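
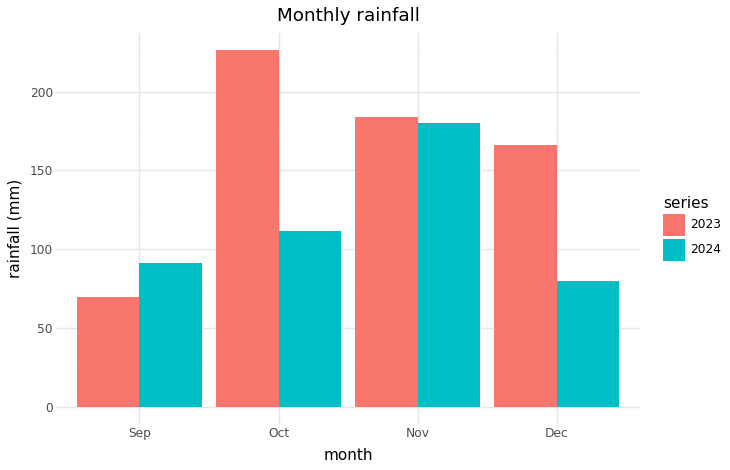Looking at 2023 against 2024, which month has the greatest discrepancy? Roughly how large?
Oct, ≈ 100 mm

Oct: 2023 ≈ 220, 2024 ≈ 120 → gap ≈ 100. Next-largest (Dec) is only ≈ 80.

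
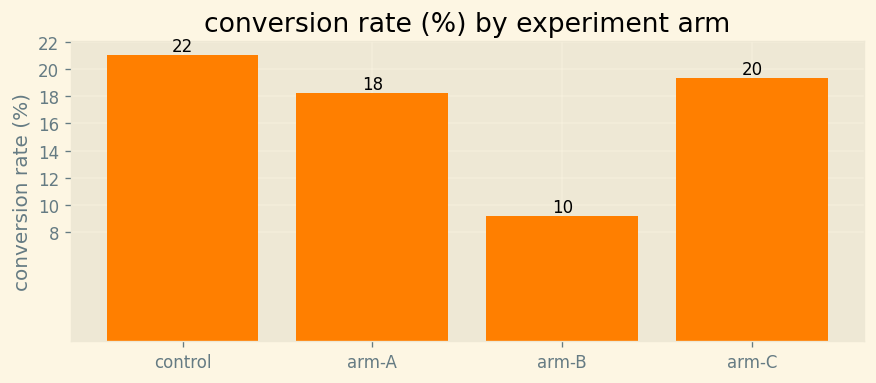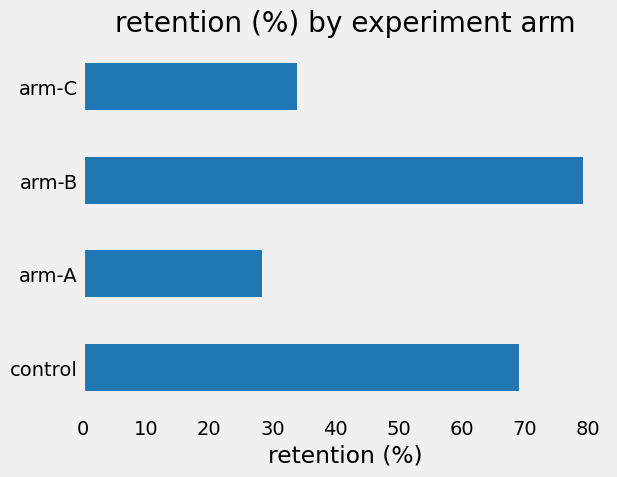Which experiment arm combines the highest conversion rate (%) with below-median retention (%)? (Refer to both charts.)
arm-C

Chart 2 median retention (%) ≈ 50; below-median experiment arms: arm-A, arm-C. Among those, arm-C has the highest conversion rate (%) (≈ 20).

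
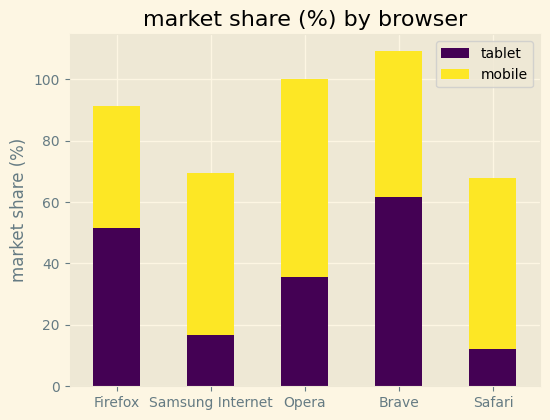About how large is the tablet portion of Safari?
≈ 10

tablet top ≈ 10, bottom ≈ 0; segment ≈ 10.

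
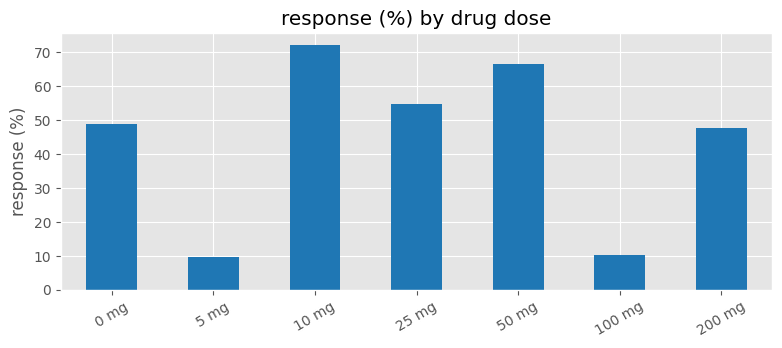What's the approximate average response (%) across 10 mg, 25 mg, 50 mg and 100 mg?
≈ 50

(70 + 50 + 70 + 10) / 4 ≈ 50.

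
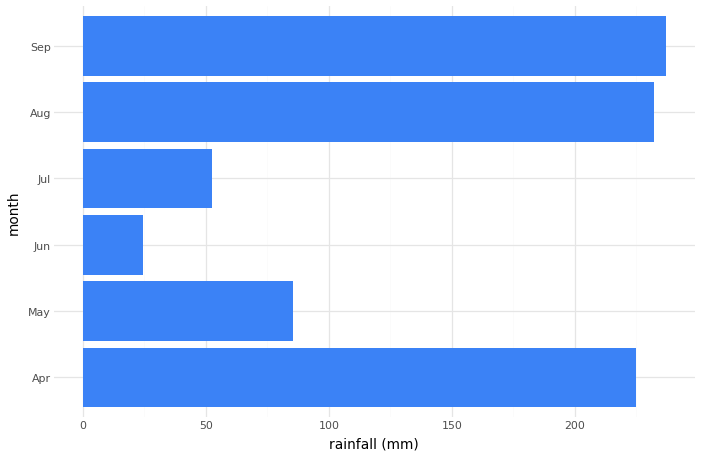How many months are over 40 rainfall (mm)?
5

Above 40: Apr, May, Jul, Aug, Sep.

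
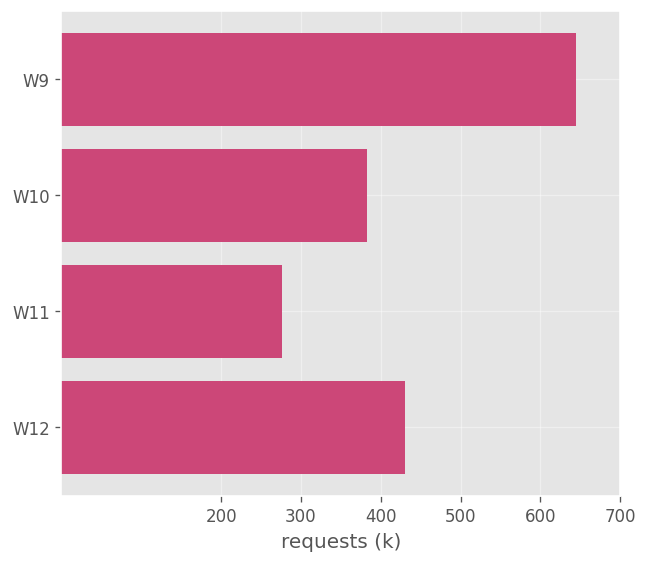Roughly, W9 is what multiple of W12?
≈ 1.5×

W9 ≈ 600, W12 ≈ 400; 600/400 ≈ 1.5.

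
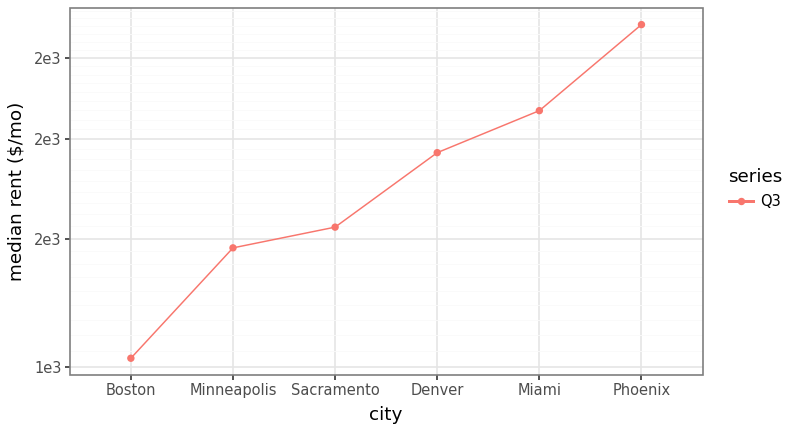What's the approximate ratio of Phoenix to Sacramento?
≈ 1.62×

Phoenix ≈ 2600, Sacramento ≈ 1600; 2600/1600 ≈ 1.62.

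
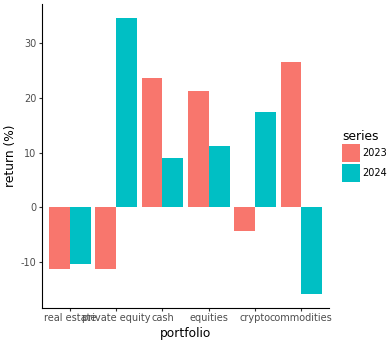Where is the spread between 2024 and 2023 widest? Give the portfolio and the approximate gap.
private equity, ≈ 45 %

private equity: 2024 ≈ 35, 2023 ≈ -10 → gap ≈ 45. Next-largest (commodities) is only ≈ 40.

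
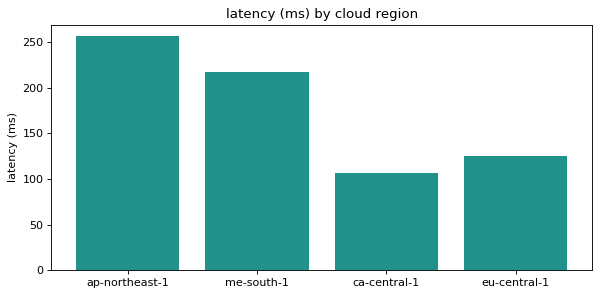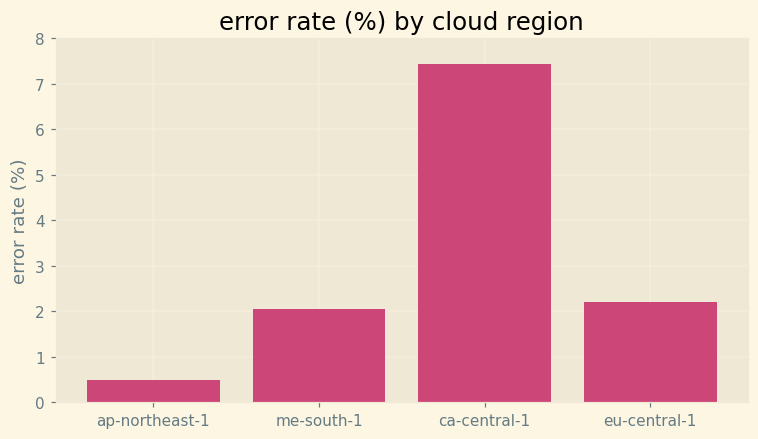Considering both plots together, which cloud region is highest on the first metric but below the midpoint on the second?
ap-northeast-1

Chart 2 median error rate (%) ≈ 2; below-median cloud regions: ap-northeast-1, me-south-1. Among those, ap-northeast-1 has the highest latency (ms) (≈ 250).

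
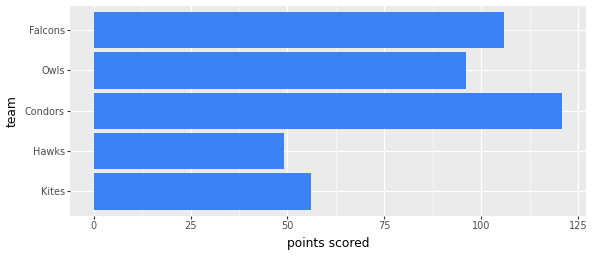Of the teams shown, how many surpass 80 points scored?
Above 80: Condors, Owls, Falcons.

3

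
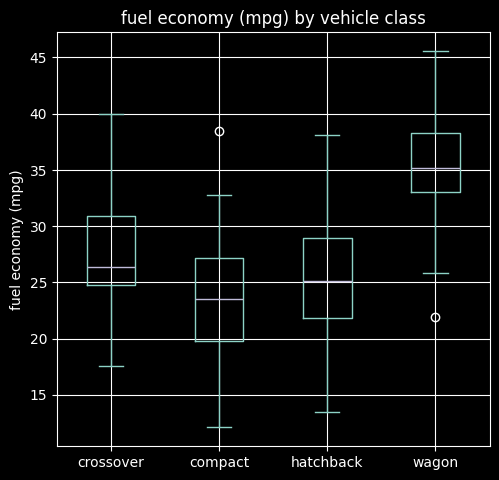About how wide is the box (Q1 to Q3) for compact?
Q3 ≈ 28, Q1 ≈ 20; IQR ≈ 8.

≈ 8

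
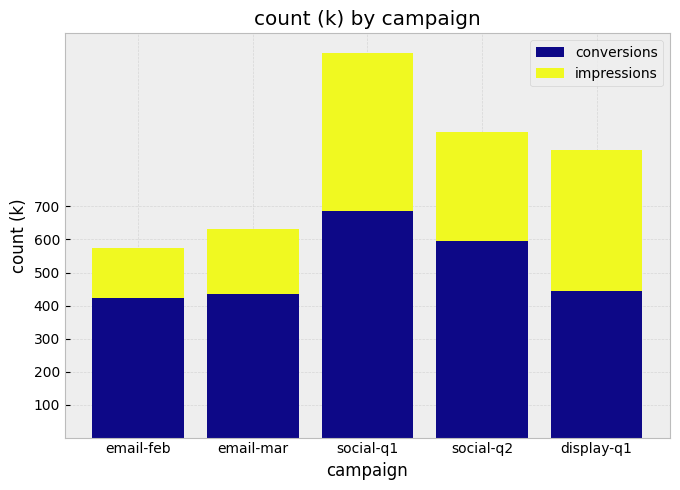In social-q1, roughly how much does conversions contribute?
conversions top ≈ 700, bottom ≈ 0; segment ≈ 700.

≈ 700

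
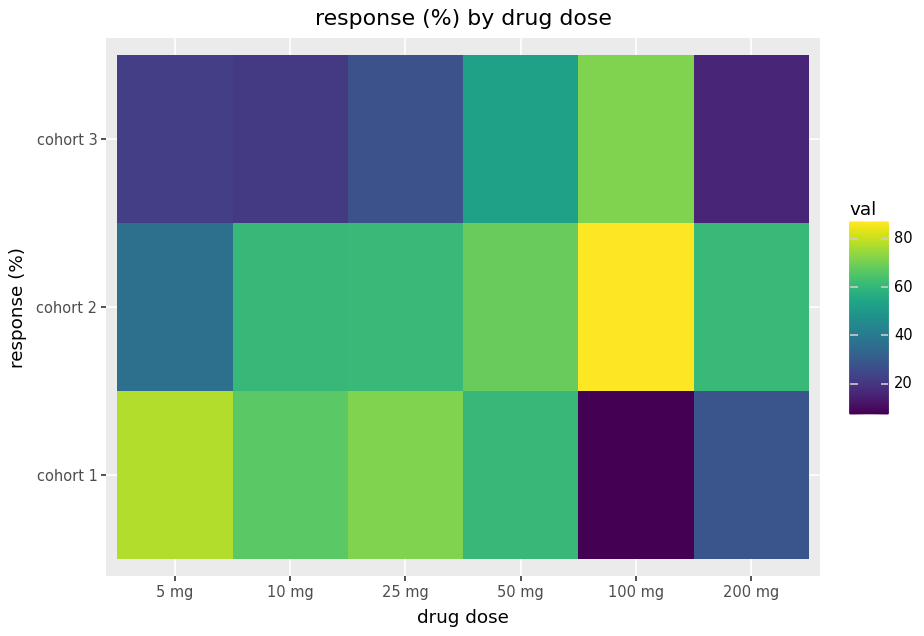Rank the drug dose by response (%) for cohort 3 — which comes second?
50 mg

Top 3 for cohort 3: 100 mg ≈ 70, 50 mg ≈ 50, 25 mg ≈ 30.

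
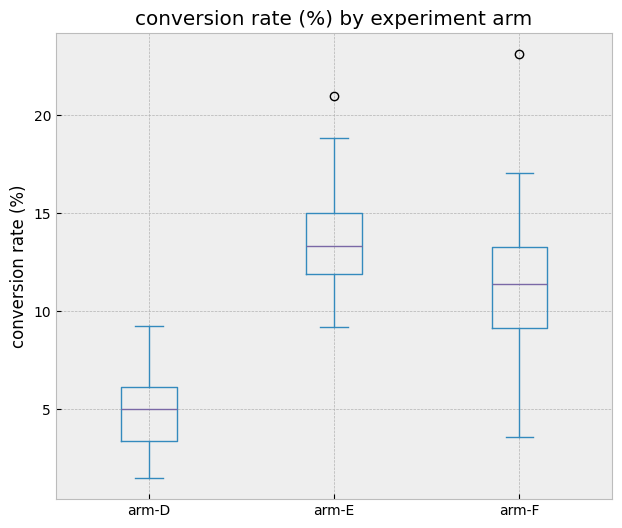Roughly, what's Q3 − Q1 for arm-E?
Q3 ≈ 15, Q1 ≈ 12; IQR ≈ 3.

≈ 3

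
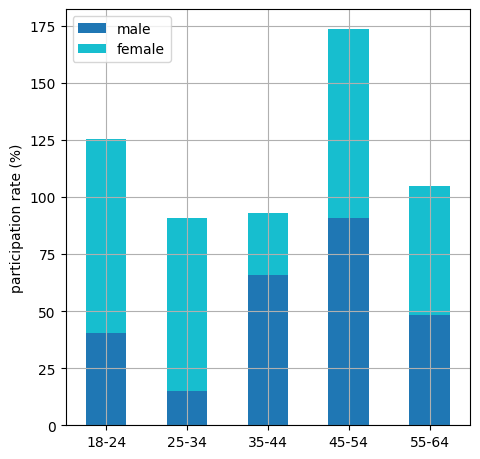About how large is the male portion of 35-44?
≈ 60

male top ≈ 60, bottom ≈ 0; segment ≈ 60.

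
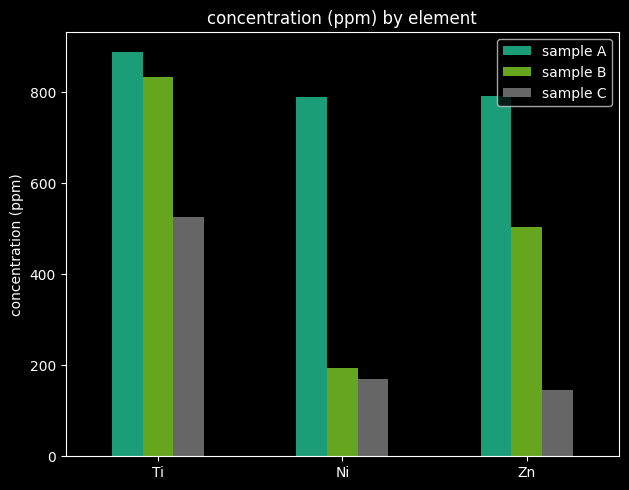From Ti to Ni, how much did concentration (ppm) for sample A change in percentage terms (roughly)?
Ti ≈ 900, Ni ≈ 800; (800 − 900) / 900 ≈ -11.1%.

≈ -11.1%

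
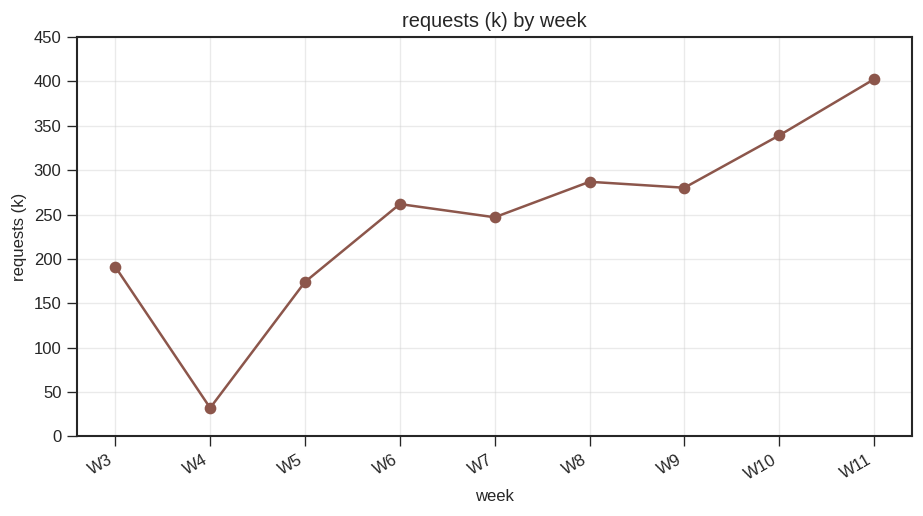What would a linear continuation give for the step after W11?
≈ 450

Last three: 300, 350, 400 → slope ≈ 50/step → next ≈ 450.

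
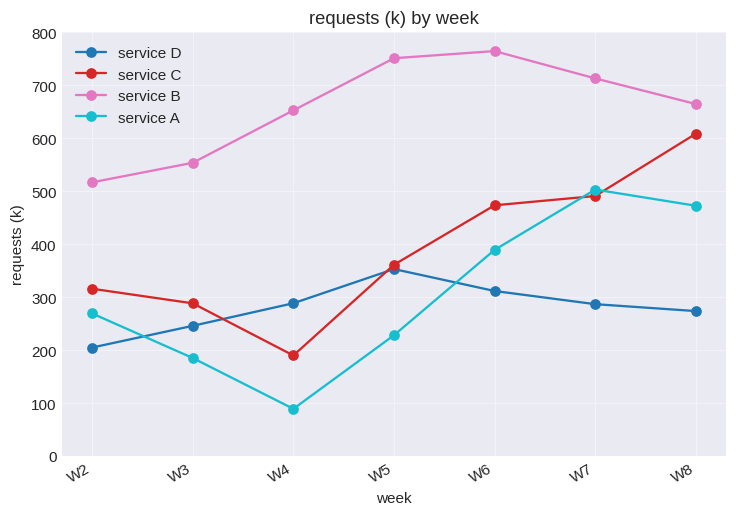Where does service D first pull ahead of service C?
W4

W3: service D ≈ 200 vs service C ≈ 300 (not yet); W4: service D ≈ 300 vs service C ≈ 200 (first crossover).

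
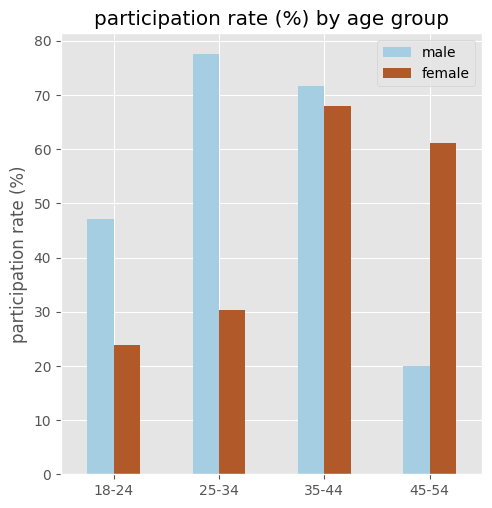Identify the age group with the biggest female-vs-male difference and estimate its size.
25-34: female ≈ 30, male ≈ 80 → gap ≈ 50. Next-largest (45-54) is only ≈ 40.

25-34, ≈ 50 %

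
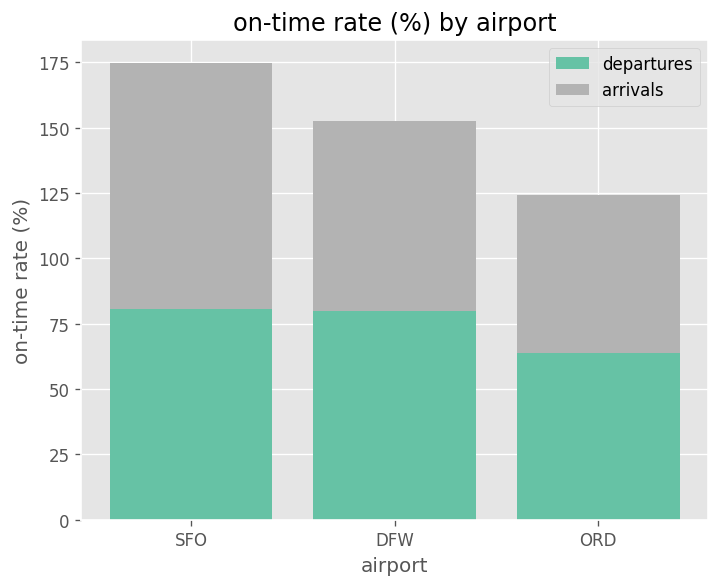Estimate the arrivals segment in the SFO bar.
≈ 100

arrivals top ≈ 180, bottom ≈ 80; segment ≈ 100.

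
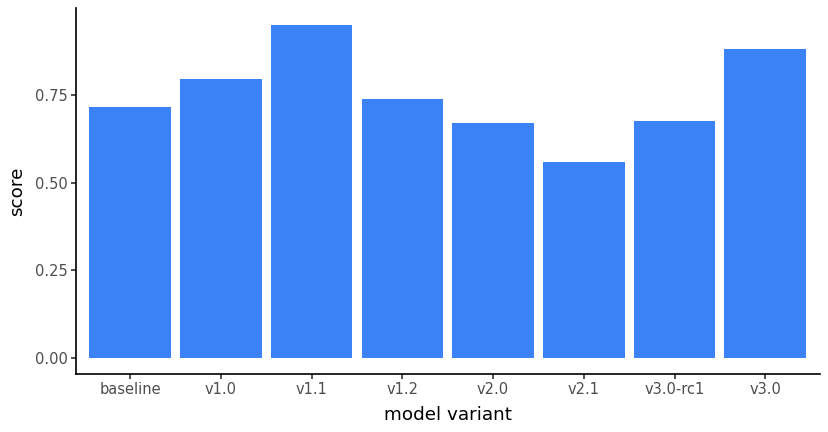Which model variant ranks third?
Top 4: v1.1 ≈ 1.0, v3.0 ≈ 0.9, v1.0 ≈ 0.8, v1.2 ≈ 0.7.

v1.0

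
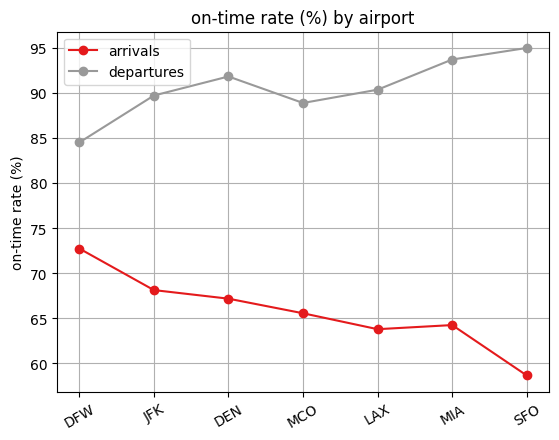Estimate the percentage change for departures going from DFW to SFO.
≈ +11.8%

DFW ≈ 85, SFO ≈ 95; (95 − 85) / 85 ≈ +11.8%.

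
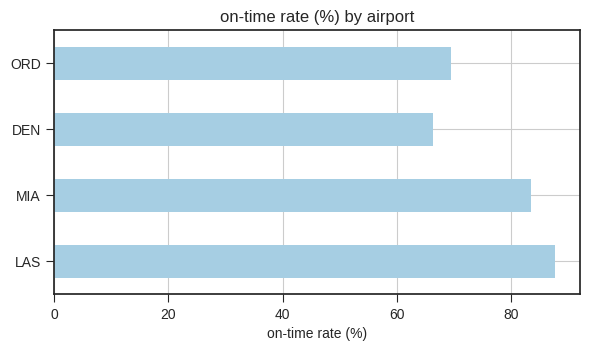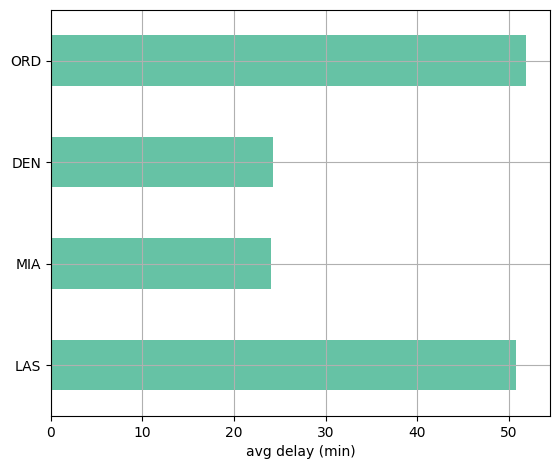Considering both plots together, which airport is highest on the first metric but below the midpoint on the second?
MIA

Chart 2 median avg delay (min) ≈ 40; below-median airports: MIA, DEN. Among those, MIA has the highest on-time rate (%) (≈ 80).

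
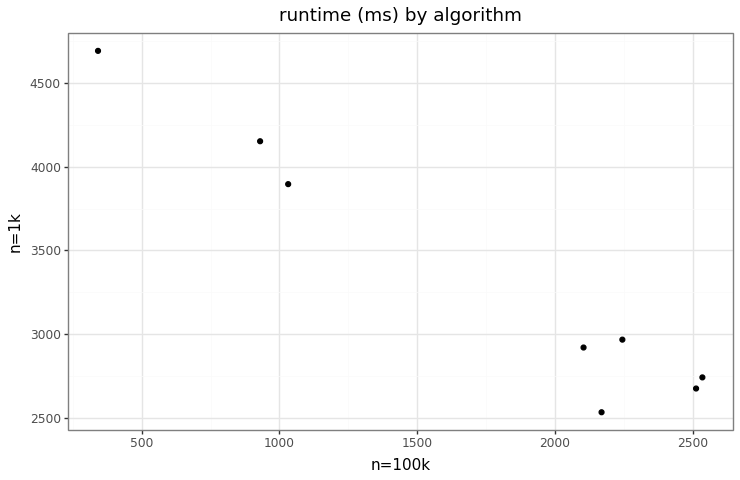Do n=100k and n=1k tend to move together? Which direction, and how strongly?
negative, strong

Points are negatively correlated; strong (|r| ≈ 1.0).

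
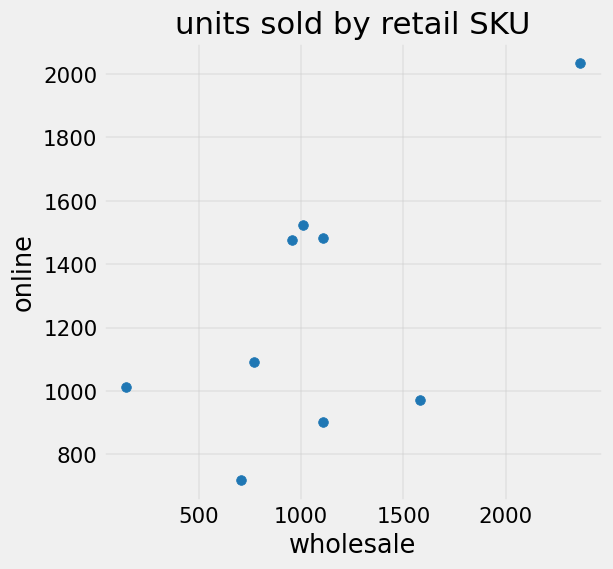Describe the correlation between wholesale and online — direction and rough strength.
Points are positively correlated; moderate (|r| ≈ 0.6).

positive, moderate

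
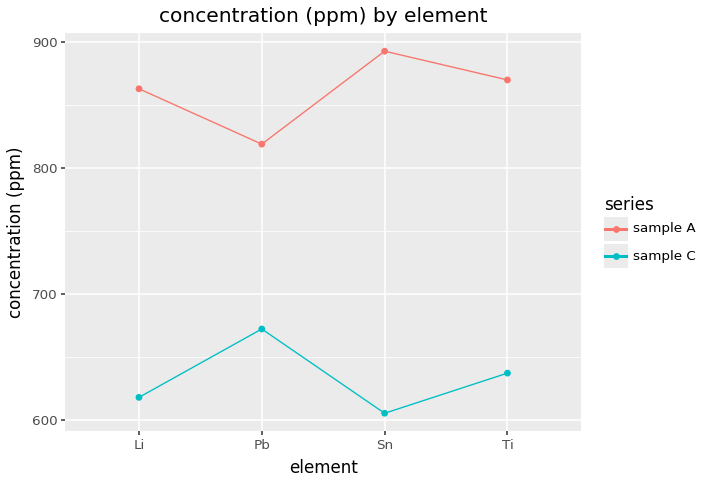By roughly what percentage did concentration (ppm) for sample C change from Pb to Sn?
≈ -11.1%

Pb ≈ 675, Sn ≈ 600; (600 − 675) / 675 ≈ -11.1%.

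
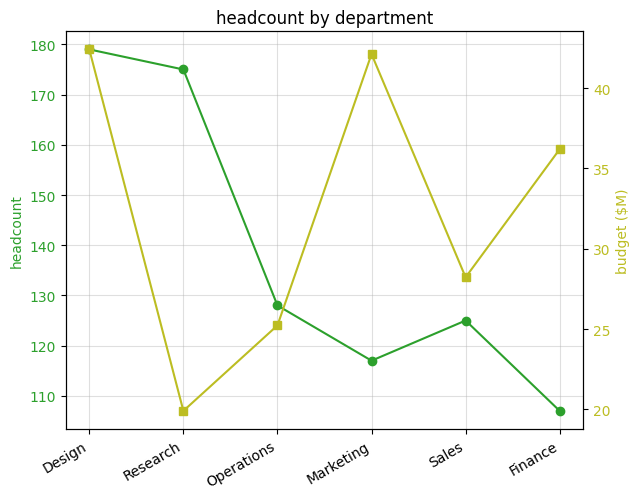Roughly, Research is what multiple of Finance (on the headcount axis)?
Research ≈ 180, Finance ≈ 110; 180/110 ≈ 1.64.

≈ 1.64×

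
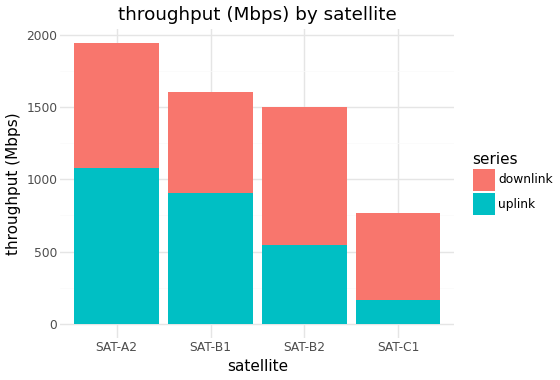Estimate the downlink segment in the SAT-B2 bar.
≈ 800

downlink top ≈ 1400, bottom ≈ 600; segment ≈ 800.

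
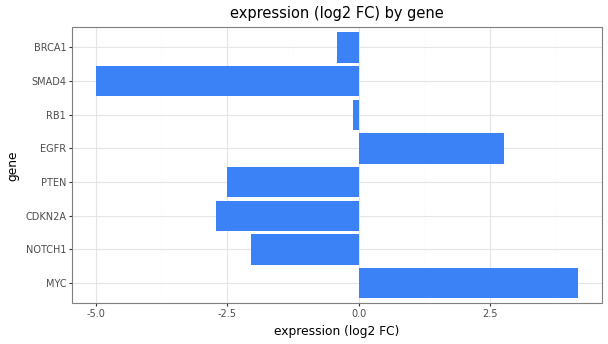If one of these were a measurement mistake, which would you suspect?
MYC ≈ 4; the rest sit between ≈ -5 and ≈ 3.

MYC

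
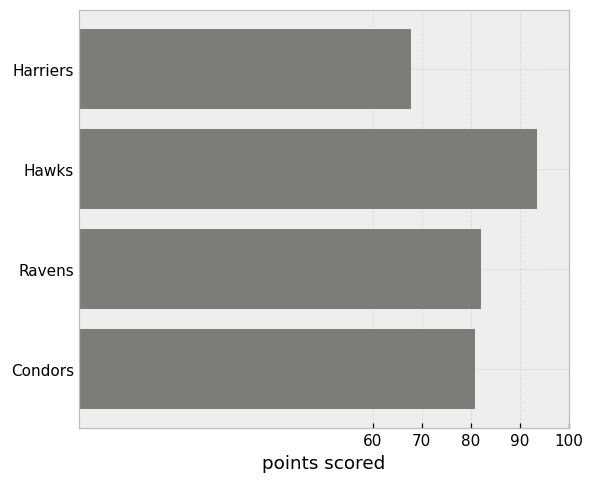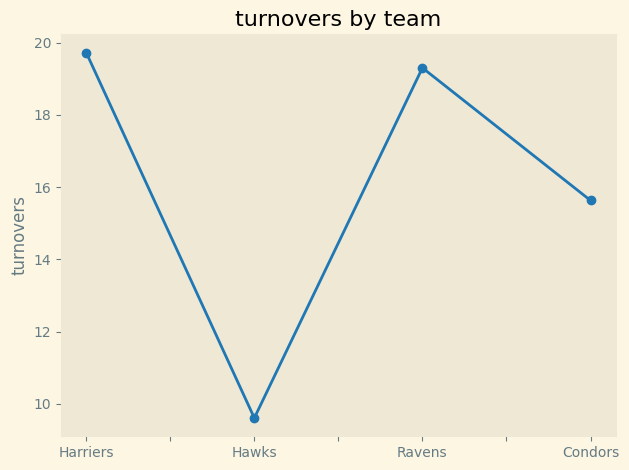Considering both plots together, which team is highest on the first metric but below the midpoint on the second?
Chart 2 median turnovers ≈ 18; below-median teams: Hawks, Condors. Among those, Hawks has the highest points scored (≈ 90).

Hawks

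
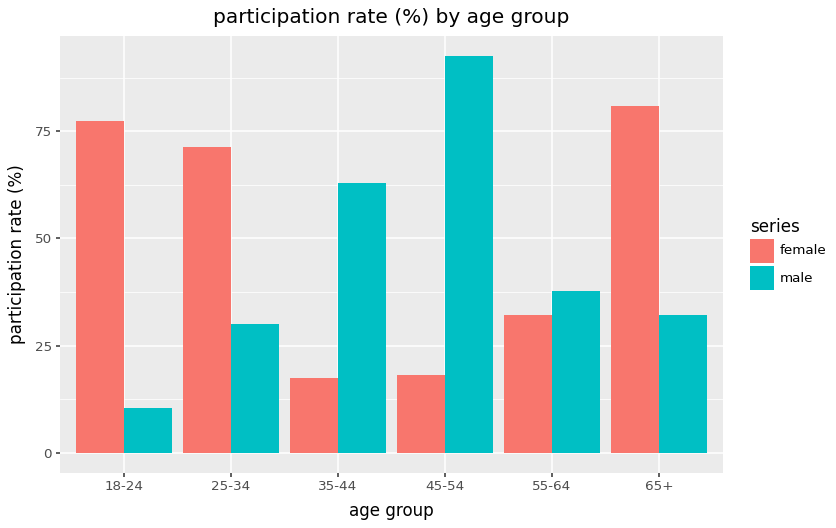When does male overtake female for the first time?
35-44

25-34: male ≈ 30 vs female ≈ 70 (not yet); 35-44: male ≈ 60 vs female ≈ 20 (first crossover).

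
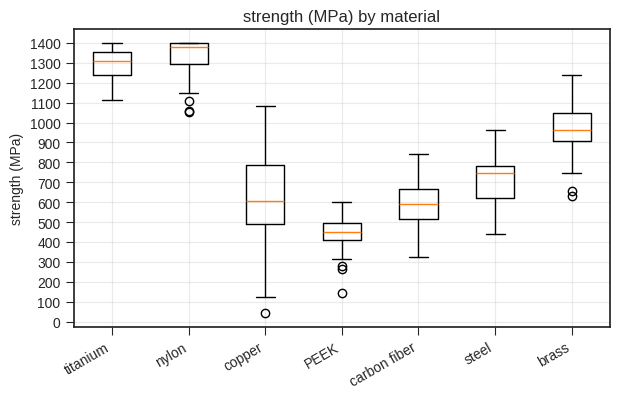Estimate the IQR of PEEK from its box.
Q3 ≈ 500, Q1 ≈ 400; IQR ≈ 100.

≈ 100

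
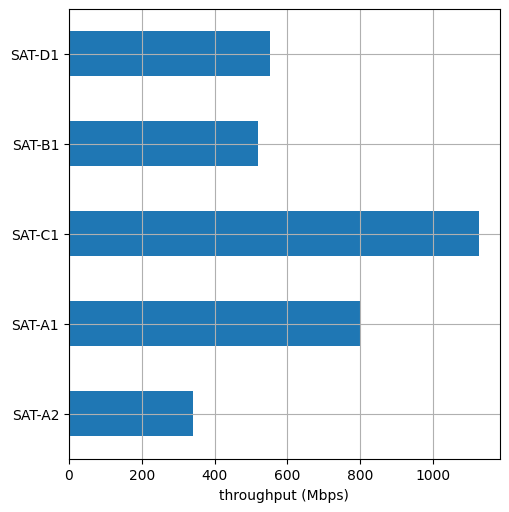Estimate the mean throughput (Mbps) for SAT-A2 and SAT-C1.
≈ 700

(300 + 1100) / 2 ≈ 700.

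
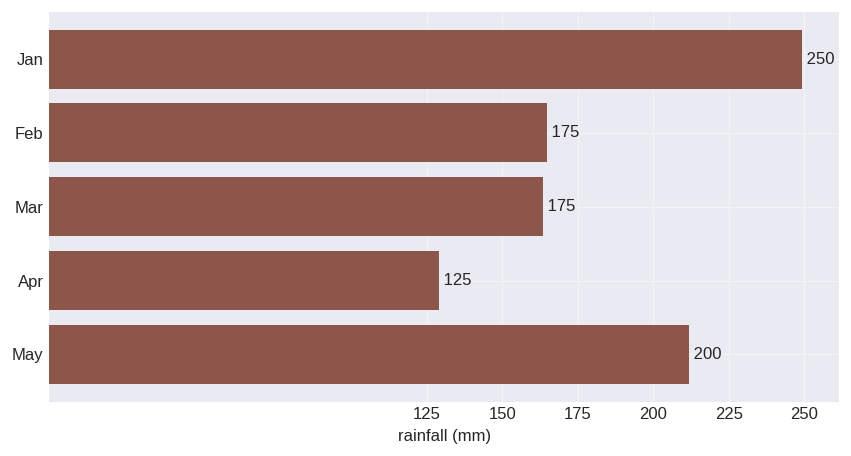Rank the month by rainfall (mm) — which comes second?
Top 3: Jan ≈ 250, May ≈ 200, Feb ≈ 175.

May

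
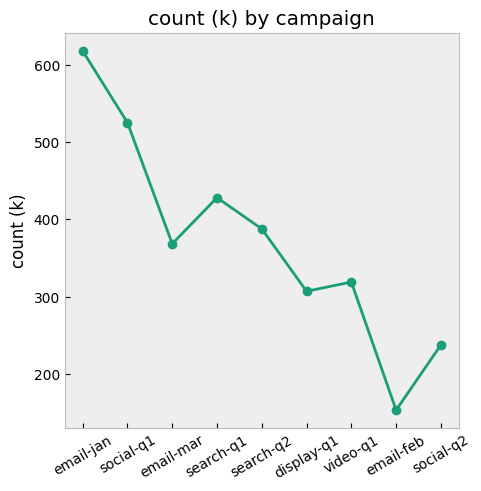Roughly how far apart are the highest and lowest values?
≈ 450

Max email-jan ≈ 600, min email-feb ≈ 150; range ≈ 450.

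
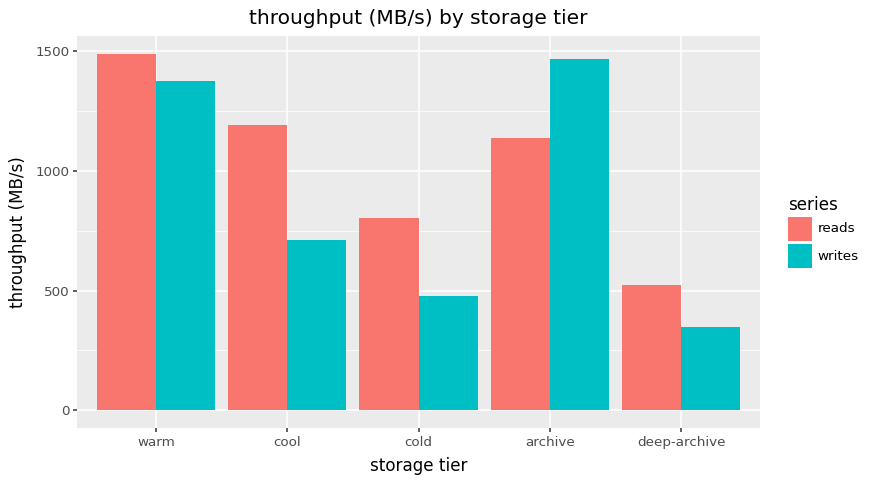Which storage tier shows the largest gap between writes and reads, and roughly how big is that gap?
cool, ≈ 400 MB/s

cool: writes ≈ 800, reads ≈ 1200 → gap ≈ 400. Next-largest (archive) is only ≈ 200.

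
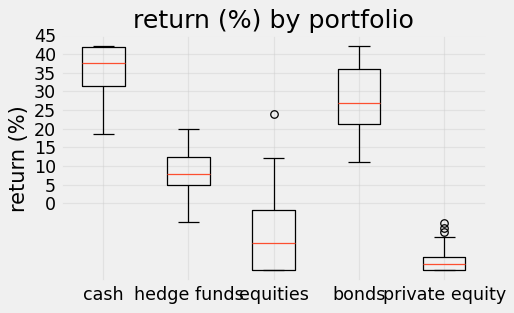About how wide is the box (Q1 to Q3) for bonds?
Q3 ≈ 35, Q1 ≈ 20; IQR ≈ 15.

≈ 15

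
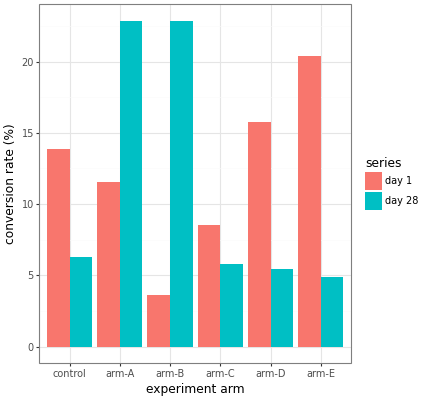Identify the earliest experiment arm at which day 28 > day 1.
control: day 28 ≈ 6 vs day 1 ≈ 14 (not yet); arm-A: day 28 ≈ 22 vs day 1 ≈ 12 (first crossover).

arm-A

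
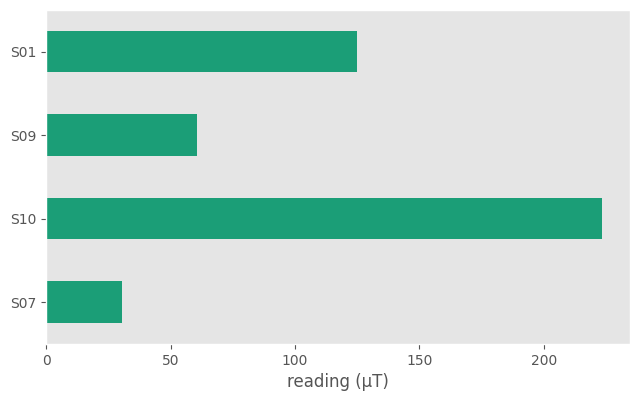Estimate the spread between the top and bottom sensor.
Max S10 ≈ 220, min S07 ≈ 40; range ≈ 180.

≈ 180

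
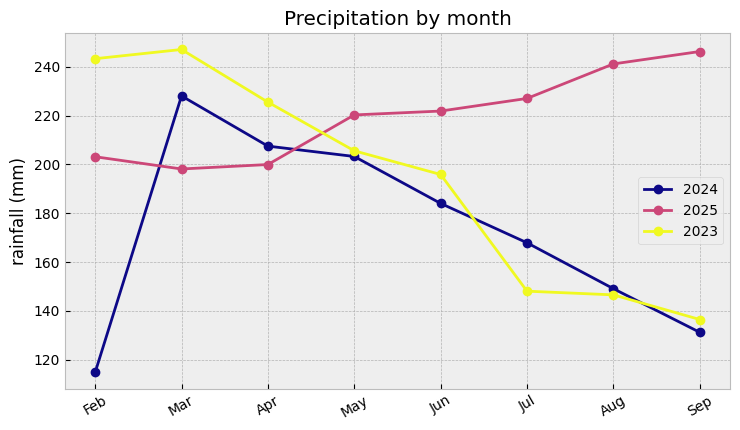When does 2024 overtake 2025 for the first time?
Mar

Feb: 2024 ≈ 120 vs 2025 ≈ 200 (not yet); Mar: 2024 ≈ 220 vs 2025 ≈ 200 (first crossover).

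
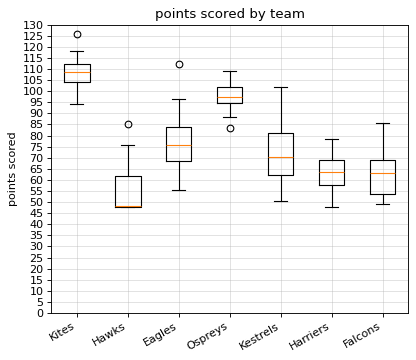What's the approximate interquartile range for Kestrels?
Q3 ≈ 80, Q1 ≈ 60; IQR ≈ 20.

≈ 20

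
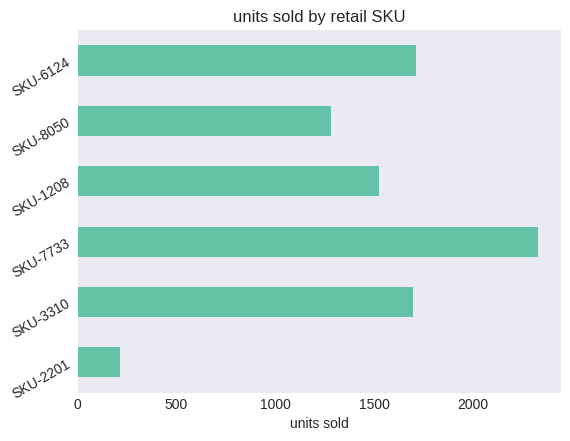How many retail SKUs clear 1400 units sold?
Above 1400: SKU-3310, SKU-7733, SKU-1208, SKU-6124.

4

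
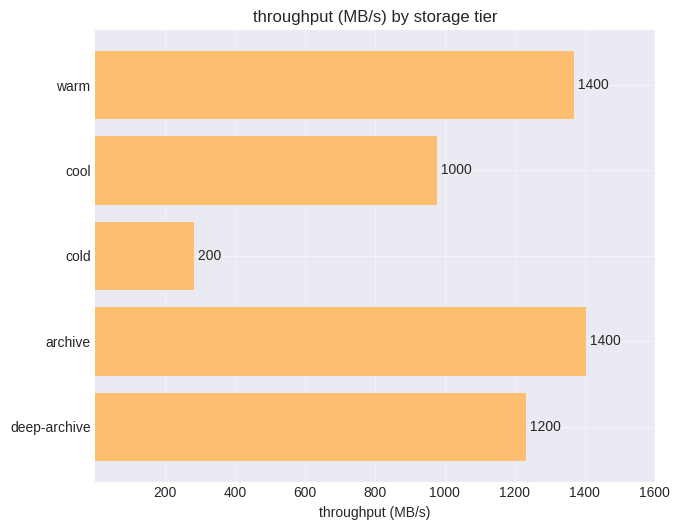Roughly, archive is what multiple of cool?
≈ 1.4×

archive ≈ 1400, cool ≈ 1000; 1400/1000 ≈ 1.4.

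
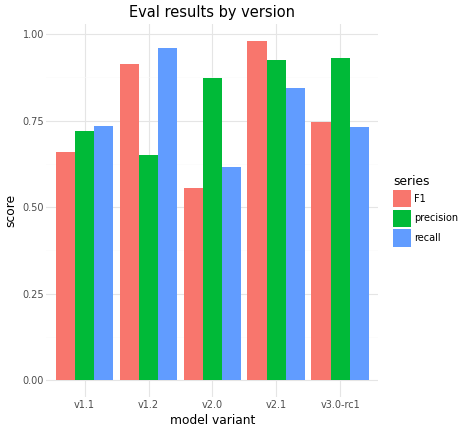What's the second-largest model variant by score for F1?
v1.2

Top 3 for F1: v2.1 ≈ 1.0, v1.2 ≈ 0.9, v3.0-rc1 ≈ 0.7.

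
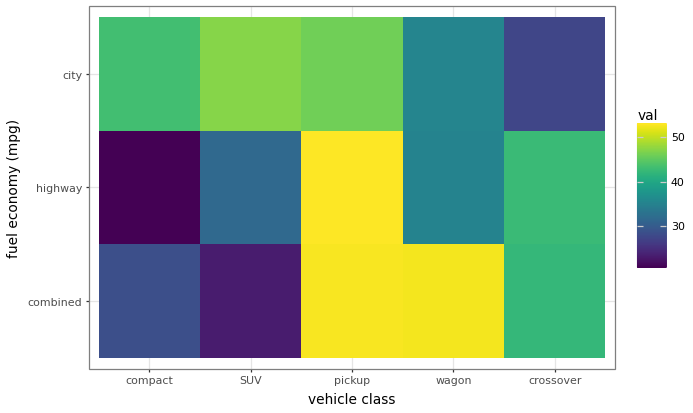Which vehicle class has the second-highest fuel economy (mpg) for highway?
Top 3 for highway: pickup ≈ 55, crossover ≈ 45, wagon ≈ 35.

crossover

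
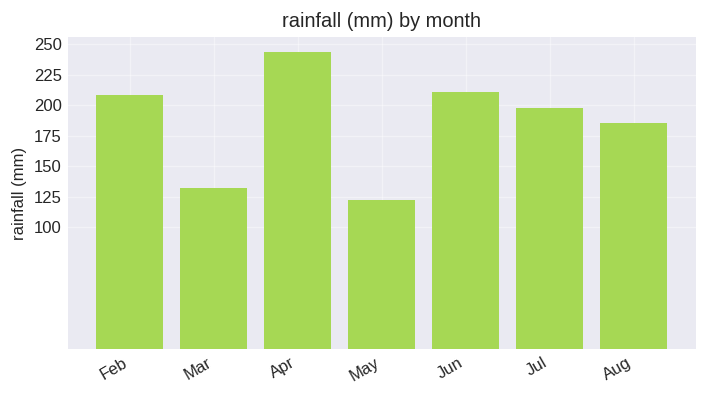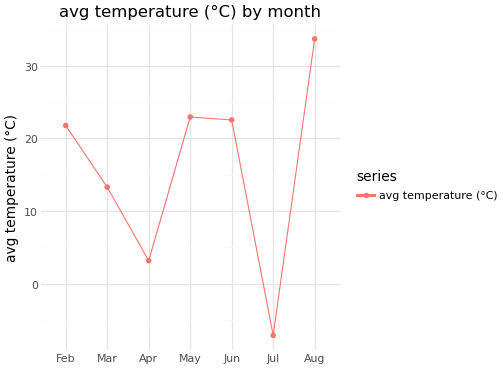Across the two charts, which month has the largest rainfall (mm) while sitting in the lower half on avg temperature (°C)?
Apr

Chart 2 median avg temperature (°C) ≈ 20; below-median months: Mar, Apr, Jul. Among those, Apr has the highest rainfall (mm) (≈ 250).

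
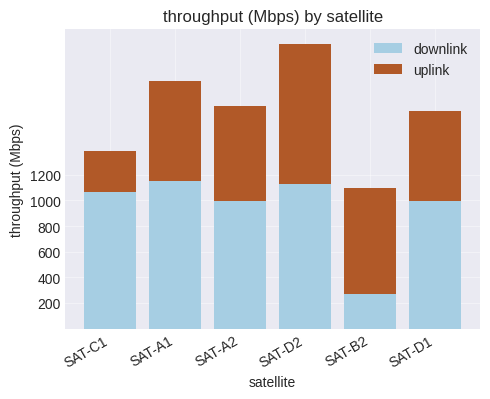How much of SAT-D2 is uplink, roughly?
uplink top ≈ 2200, bottom ≈ 1200; segment ≈ 1000.

≈ 1000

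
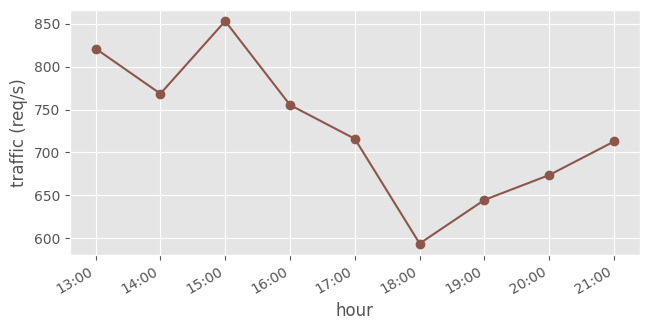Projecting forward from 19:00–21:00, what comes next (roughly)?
Last three: 650, 675, 725 → slope ≈ 37.5/step → next ≈ 762.5.

≈ 762.5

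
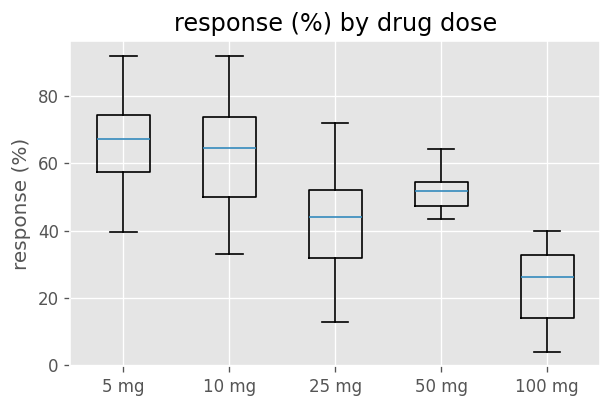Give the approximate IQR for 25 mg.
≈ 20

Q3 ≈ 50, Q1 ≈ 30; IQR ≈ 20.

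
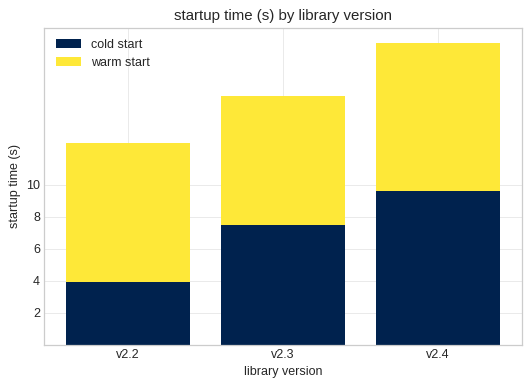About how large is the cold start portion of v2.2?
cold start top ≈ 4, bottom ≈ 0; segment ≈ 4.

≈ 4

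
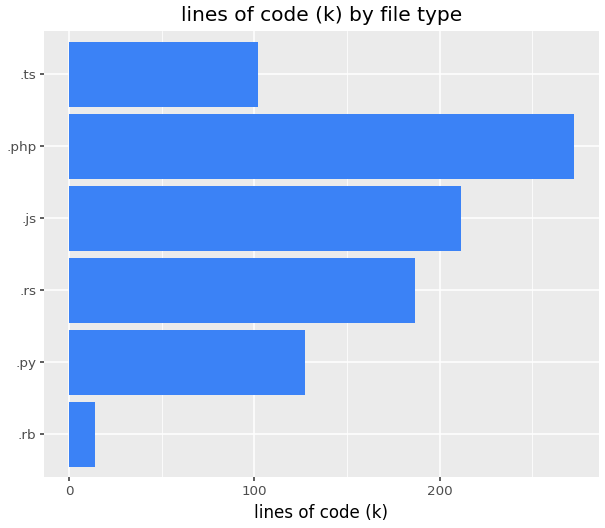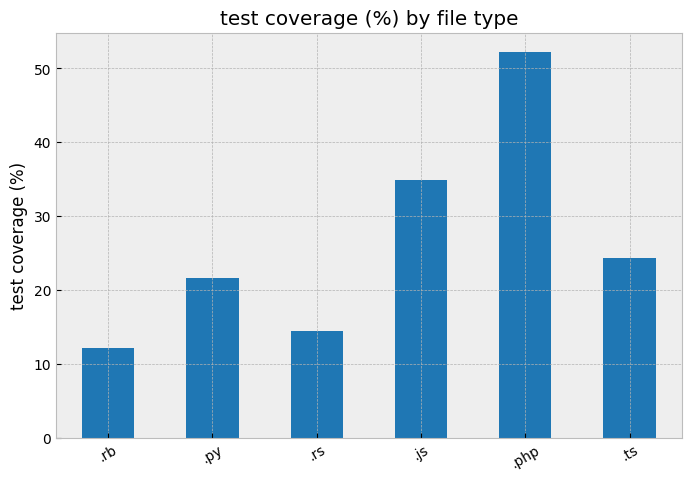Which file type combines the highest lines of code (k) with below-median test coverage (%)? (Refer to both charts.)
Chart 2 median test coverage (%) ≈ 25; below-median file types: .rb, .py, .rs. Among those, .rs has the highest lines of code (k) (≈ 175).

.rs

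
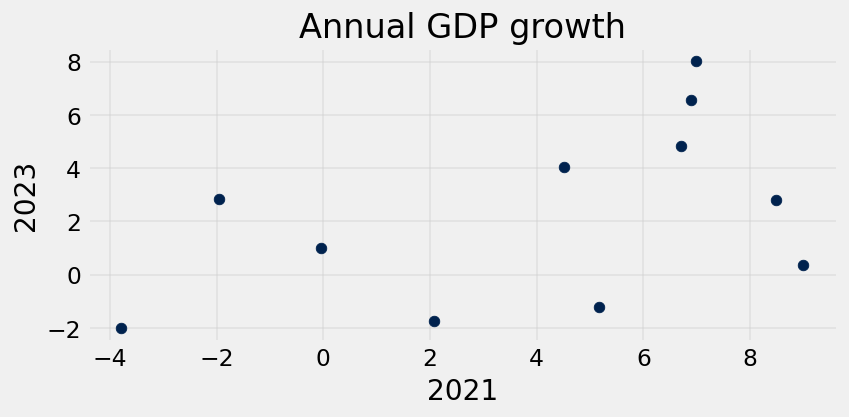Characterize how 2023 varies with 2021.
Points are positively correlated; moderate (|r| ≈ 0.5).

positive, moderate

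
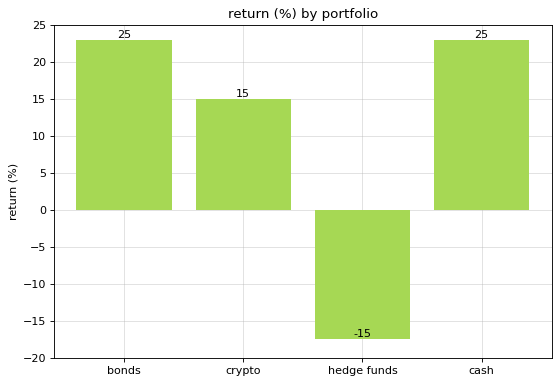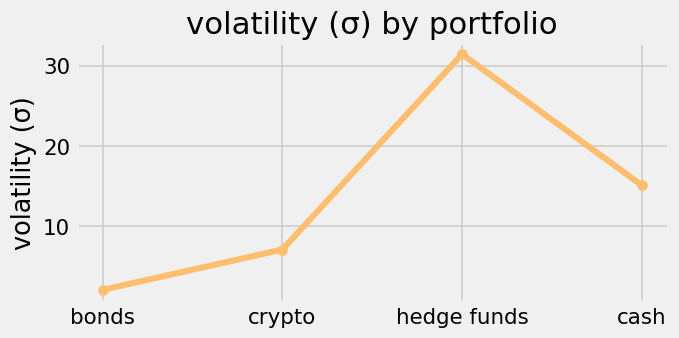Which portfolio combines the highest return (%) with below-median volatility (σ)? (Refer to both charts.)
bonds

Chart 2 median volatility (σ) ≈ 10; below-median portfolios: bonds, crypto. Among those, bonds has the highest return (%) (≈ 25).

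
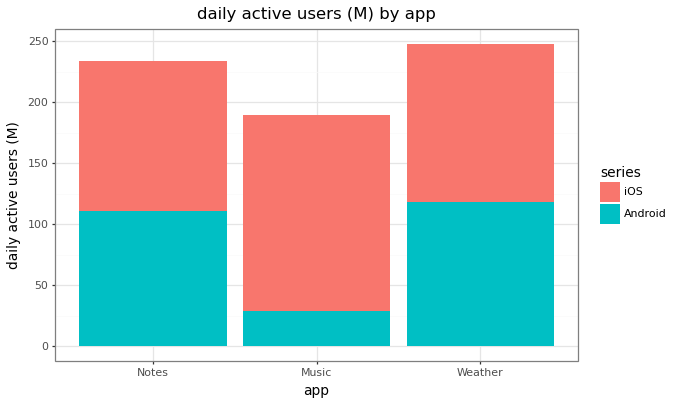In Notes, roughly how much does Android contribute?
Android top ≈ 100, bottom ≈ 0; segment ≈ 100.

≈ 100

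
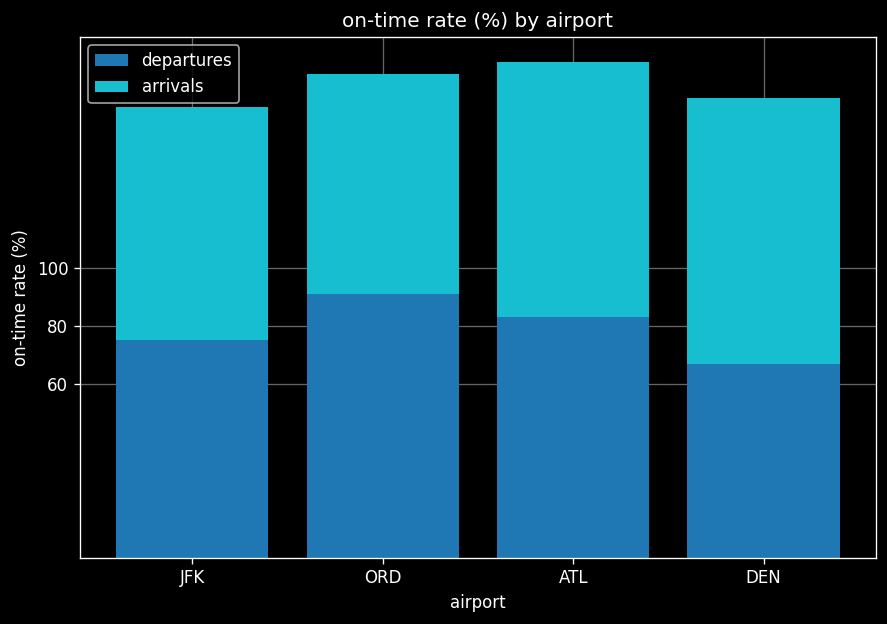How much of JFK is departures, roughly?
departures top ≈ 80, bottom ≈ 0; segment ≈ 80.

≈ 80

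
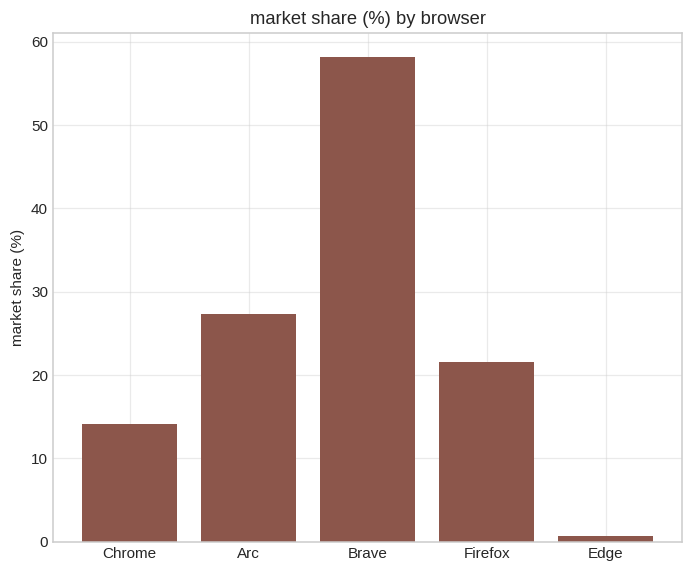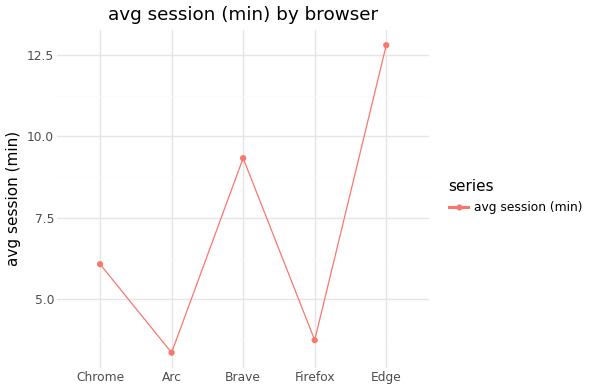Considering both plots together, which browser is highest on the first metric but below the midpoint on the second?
Chart 2 median avg session (min) ≈ 6; below-median browsers: Arc, Firefox. Among those, Arc has the highest market share (%) (≈ 30).

Arc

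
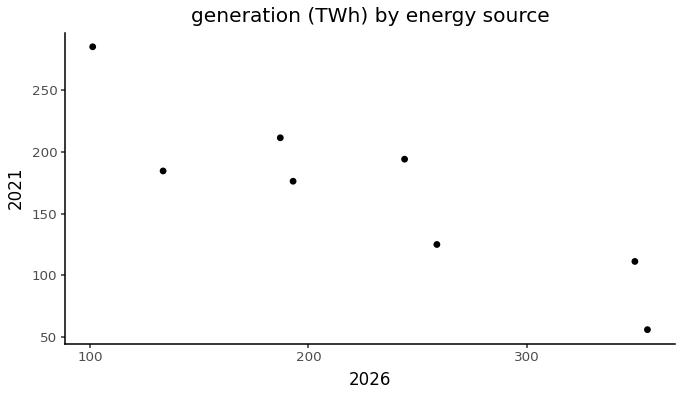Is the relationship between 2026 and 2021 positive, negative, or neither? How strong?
Points are negatively correlated; strong (|r| ≈ 0.9).

negative, strong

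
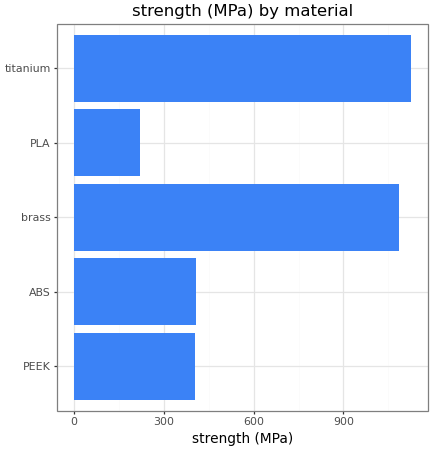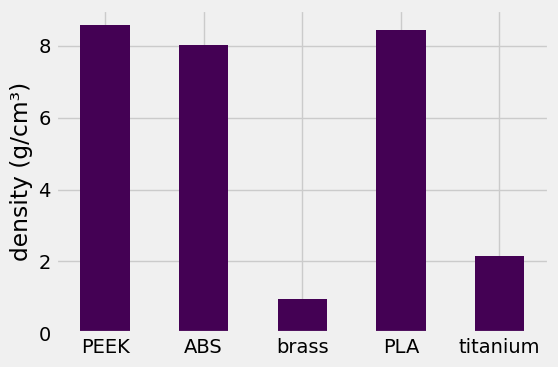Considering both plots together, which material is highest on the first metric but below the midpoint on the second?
titanium

Chart 2 median density (g/cm³) ≈ 8; below-median materials: brass, titanium. Among those, titanium has the highest strength (MPa) (≈ 1200).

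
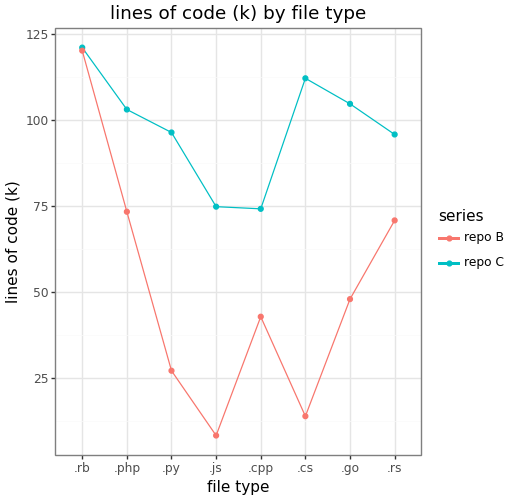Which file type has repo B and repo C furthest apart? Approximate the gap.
.cs, ≈ 100 k

.cs: repo B ≈ 10, repo C ≈ 110 → gap ≈ 100. Next-largest (.py) is only ≈ 70.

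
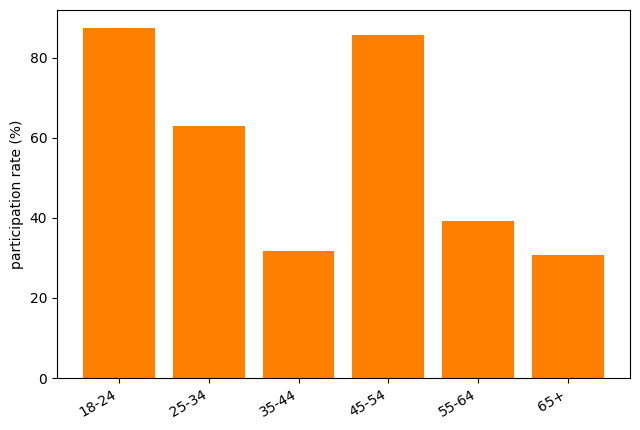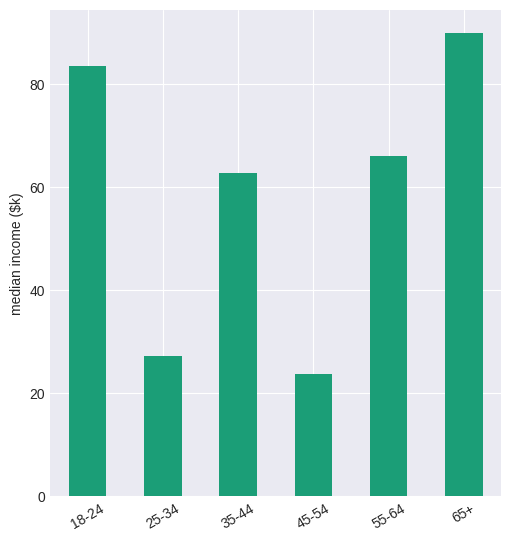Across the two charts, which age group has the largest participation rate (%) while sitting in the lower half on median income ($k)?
45-54

Chart 2 median median income ($k) ≈ 60; below-median age groups: 25-34, 35-44, 45-54. Among those, 45-54 has the highest participation rate (%) (≈ 90).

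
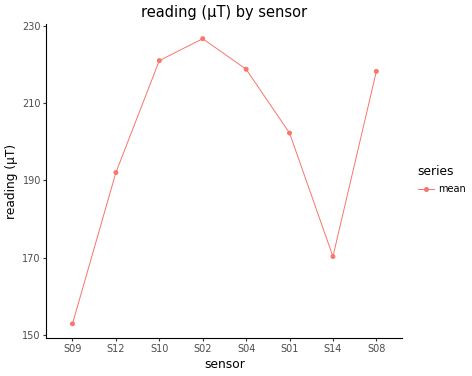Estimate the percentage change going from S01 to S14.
S01 ≈ 200, S14 ≈ 170; (170 − 200) / 200 ≈ -15%.

≈ -15%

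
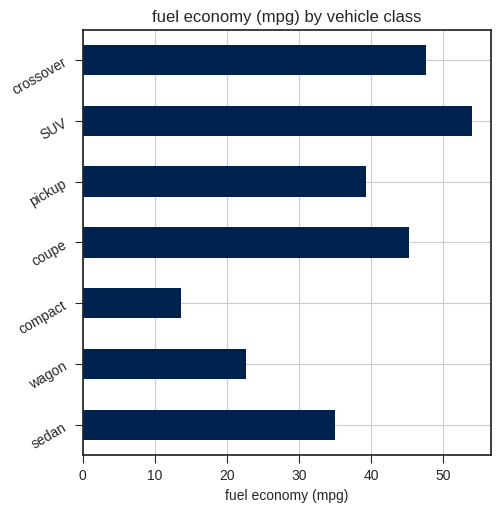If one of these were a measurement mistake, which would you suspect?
compact

compact ≈ 15; the rest sit between ≈ 25 and ≈ 55.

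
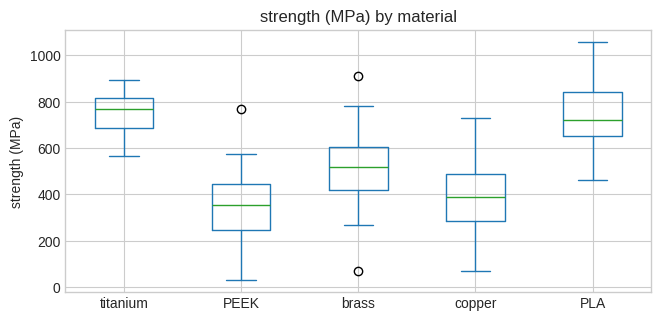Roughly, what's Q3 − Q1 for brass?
Q3 ≈ 600, Q1 ≈ 400; IQR ≈ 200.

≈ 200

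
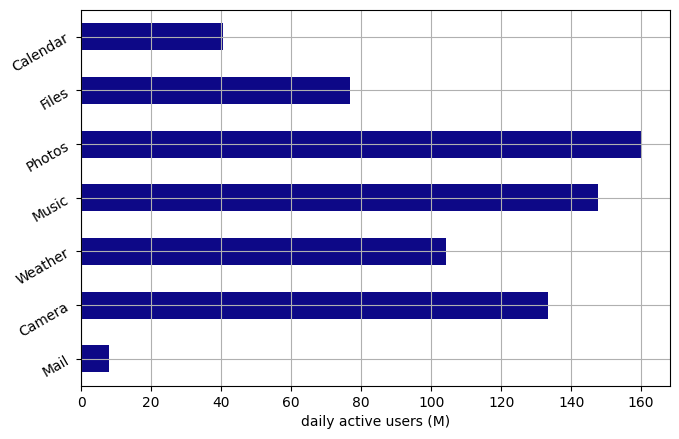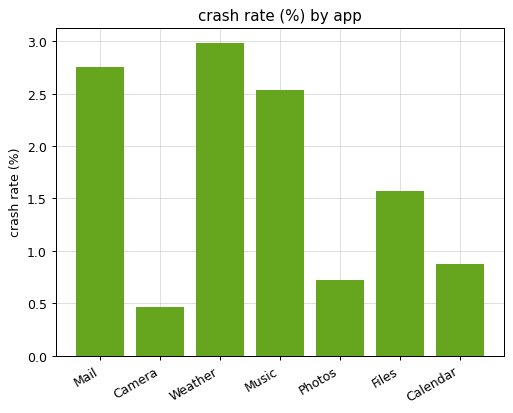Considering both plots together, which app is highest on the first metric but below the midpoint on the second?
Photos

Chart 2 median crash rate (%) ≈ 1.5; below-median apps: Camera, Photos, Calendar. Among those, Photos has the highest daily active users (M) (≈ 160).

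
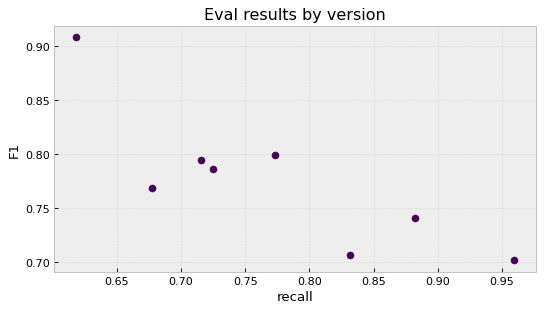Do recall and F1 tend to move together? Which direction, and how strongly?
Points are negatively correlated; strong (|r| ≈ 0.8).

negative, strong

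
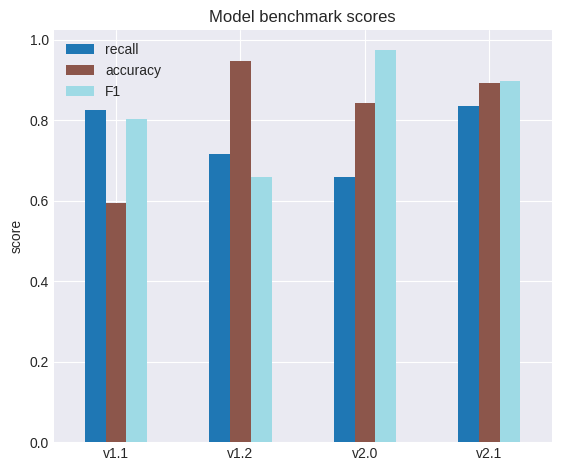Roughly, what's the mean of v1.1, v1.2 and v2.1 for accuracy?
≈ 0.8

(0.6 + 0.9 + 0.9) / 3 ≈ 0.8.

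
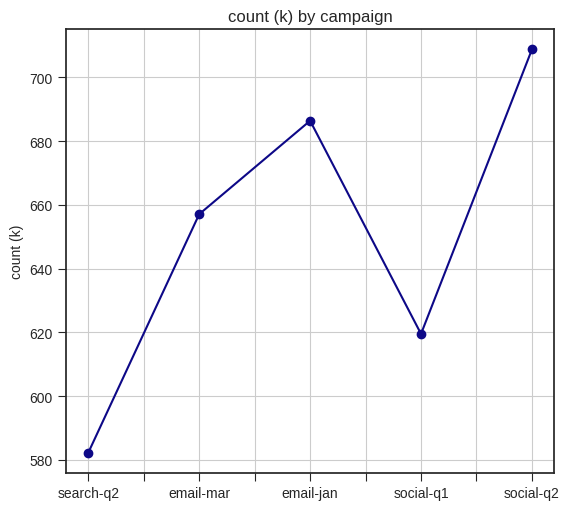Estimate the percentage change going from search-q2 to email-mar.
search-q2 ≈ 580, email-mar ≈ 660; (660 − 580) / 580 ≈ +13.8%.

≈ +13.8%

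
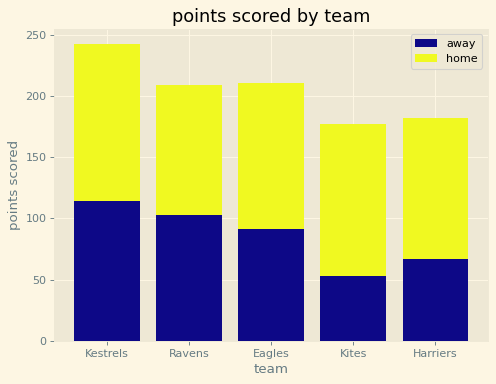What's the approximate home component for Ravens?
home top ≈ 200, bottom ≈ 100; segment ≈ 100.

≈ 100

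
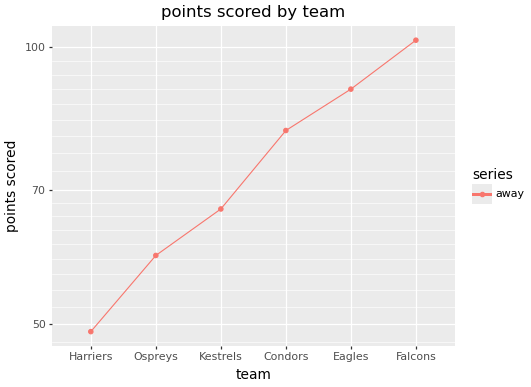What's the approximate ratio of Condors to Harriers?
≈ 1.6×

Condors ≈ 80, Harriers ≈ 50; 80/50 ≈ 1.6.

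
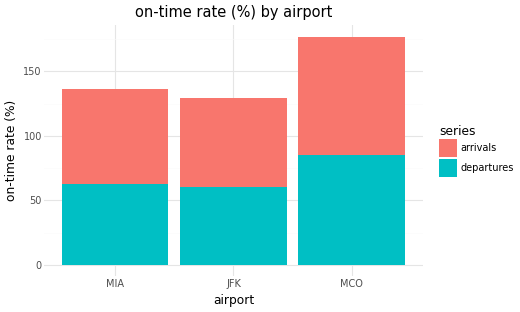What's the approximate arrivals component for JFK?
≈ 60

arrivals top ≈ 120, bottom ≈ 60; segment ≈ 60.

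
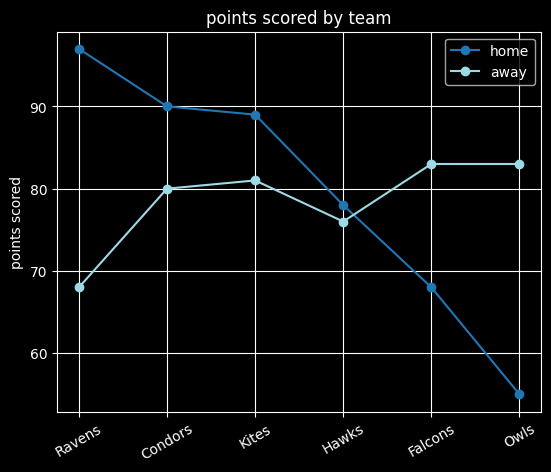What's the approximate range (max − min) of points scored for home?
≈ 40

Max Ravens ≈ 95, min Owls ≈ 55; range ≈ 40.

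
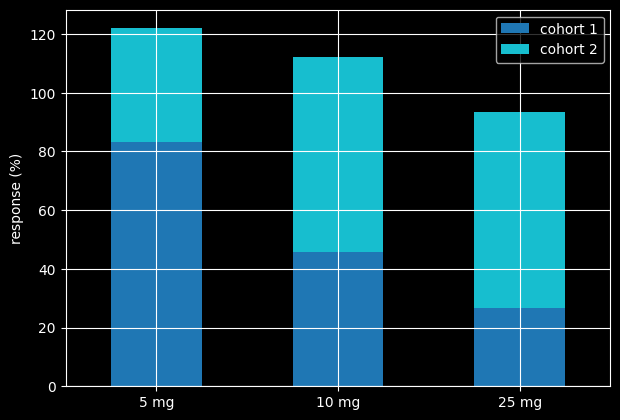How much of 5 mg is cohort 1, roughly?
≈ 80

cohort 1 top ≈ 80, bottom ≈ 0; segment ≈ 80.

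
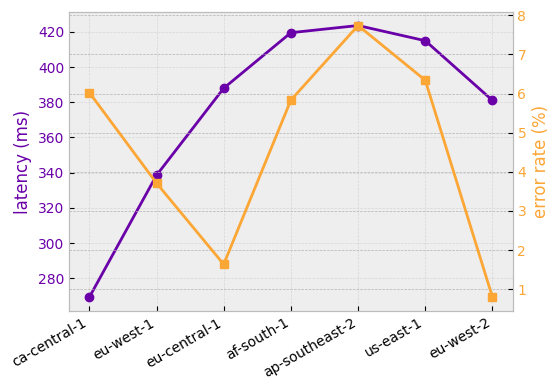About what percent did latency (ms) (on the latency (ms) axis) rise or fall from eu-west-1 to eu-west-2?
eu-west-1 ≈ 340, eu-west-2 ≈ 380; (380 − 340) / 340 ≈ +11.8%.

≈ +11.8%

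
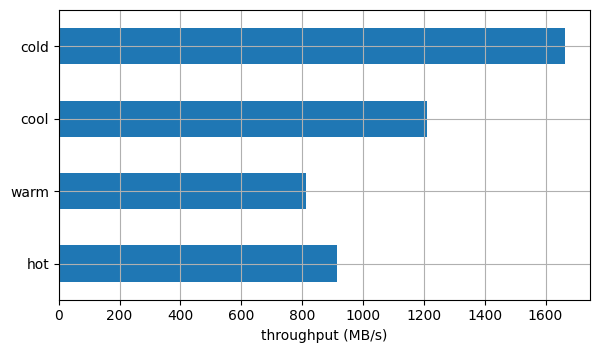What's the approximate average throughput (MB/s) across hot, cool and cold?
(1000 + 1200 + 1600) / 3 ≈ 1267.

≈ 1267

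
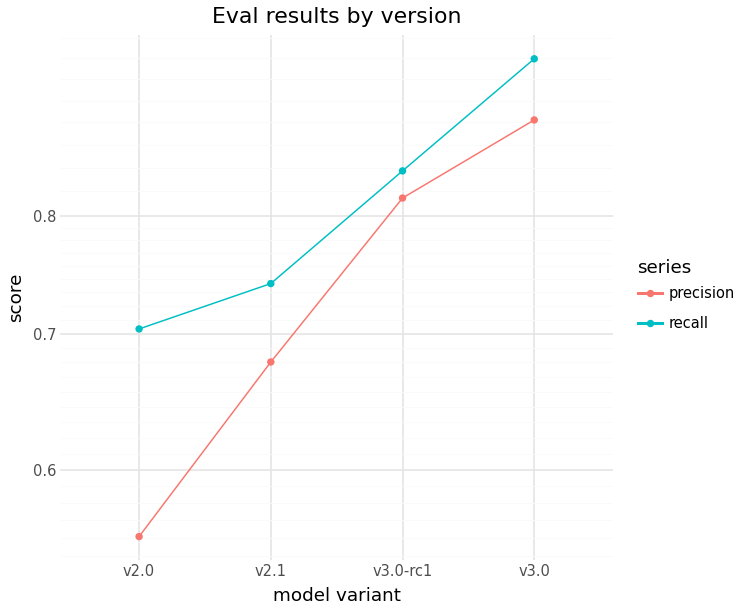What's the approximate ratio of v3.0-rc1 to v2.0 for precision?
≈ 1.45×

v3.0-rc1 ≈ 0.80, v2.0 ≈ 0.55; 0.80/0.55 ≈ 1.45.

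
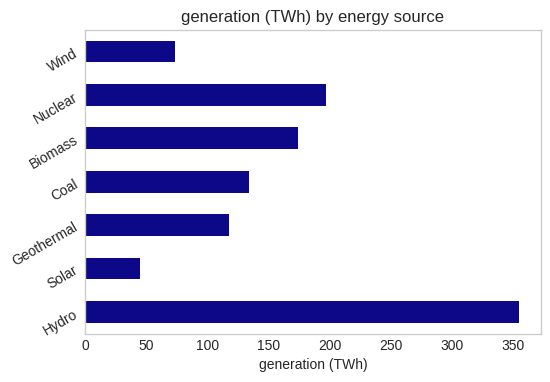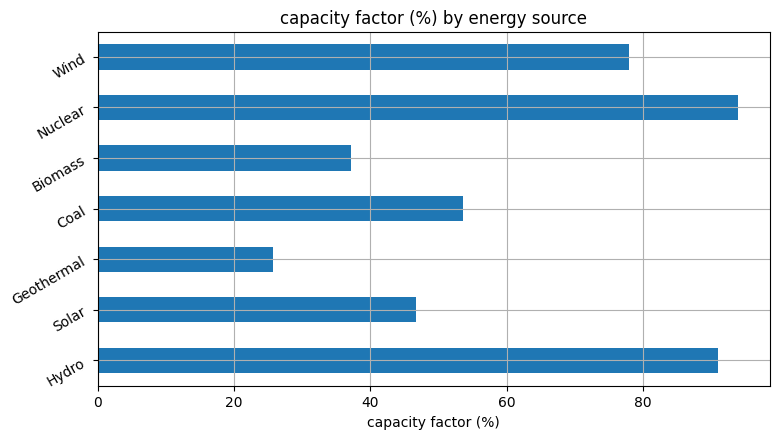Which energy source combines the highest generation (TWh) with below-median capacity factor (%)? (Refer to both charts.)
Biomass

Chart 2 median capacity factor (%) ≈ 50; below-median energy sources: Solar, Geothermal, Biomass. Among those, Biomass has the highest generation (TWh) (≈ 150).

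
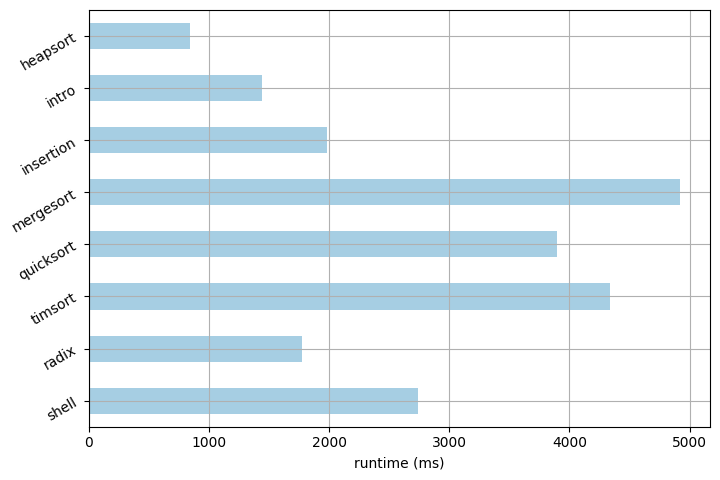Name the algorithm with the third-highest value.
Top 4: mergesort ≈ 5000, timsort ≈ 4500, quicksort ≈ 4000, shell ≈ 2500.

quicksort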